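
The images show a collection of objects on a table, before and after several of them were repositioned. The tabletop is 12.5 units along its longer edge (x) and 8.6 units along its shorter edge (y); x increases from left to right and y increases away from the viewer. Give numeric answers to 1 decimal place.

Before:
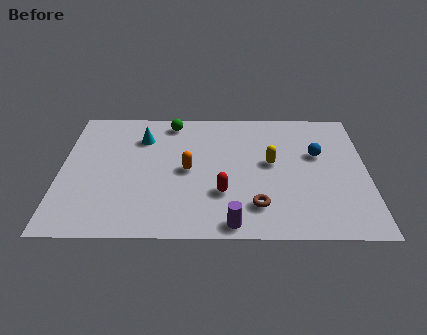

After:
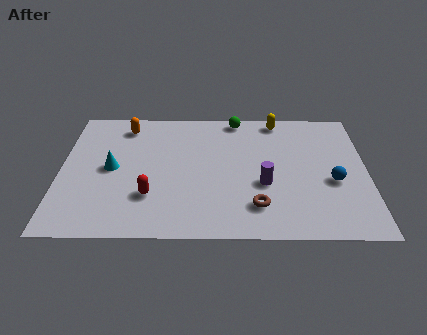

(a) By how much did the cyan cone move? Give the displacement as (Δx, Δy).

(-1.2, -2.1)

The cyan cone started near (3.3, 6.4) and ended near (2.1, 4.3).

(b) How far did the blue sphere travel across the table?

1.9

The blue sphere was near (10.5, 5.3) before and (11.1, 3.5) after, so it travelled √(0.6² + 1.8²) ≈ 1.9 units.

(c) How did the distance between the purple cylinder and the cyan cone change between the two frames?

-0.4

They were about 6.7 units apart before and 6.3 after — 0.4 units closer together.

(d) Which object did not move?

the brown torus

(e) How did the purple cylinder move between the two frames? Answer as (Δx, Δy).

(1.3, 2.5)

The purple cylinder was at about (7.0, 0.8) and moved to about (8.3, 3.3).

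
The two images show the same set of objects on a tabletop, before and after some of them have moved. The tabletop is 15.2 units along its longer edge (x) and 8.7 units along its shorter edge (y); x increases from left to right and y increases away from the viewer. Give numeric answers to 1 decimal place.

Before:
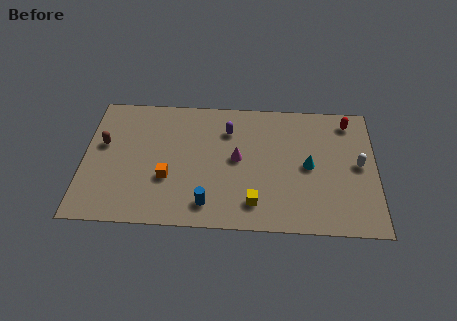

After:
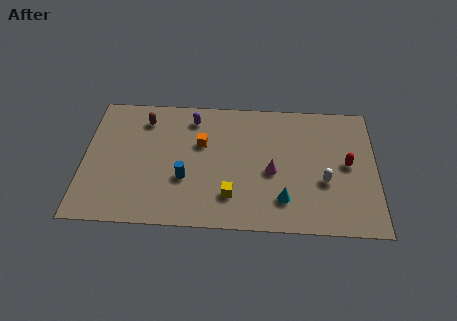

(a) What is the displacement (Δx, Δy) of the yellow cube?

(-1.2, 0.4)

The yellow cube started near (8.9, 1.7) and ended near (7.7, 2.1).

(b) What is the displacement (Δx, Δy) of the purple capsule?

(-1.9, 0.7)

The purple capsule started near (7.5, 6.5) and ended near (5.6, 7.2).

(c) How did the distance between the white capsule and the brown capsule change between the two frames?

-3.2

They were about 13.3 units apart before and 10.1 after — 3.2 units closer together.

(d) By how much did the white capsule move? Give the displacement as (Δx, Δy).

(-1.8, -1.2)

The white capsule was at about (14.3, 4.5) and moved to about (12.5, 3.3).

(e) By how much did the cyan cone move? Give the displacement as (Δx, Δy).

(-1.3, -2.3)

The cyan cone was at about (11.7, 4.3) and moved to about (10.4, 2.0).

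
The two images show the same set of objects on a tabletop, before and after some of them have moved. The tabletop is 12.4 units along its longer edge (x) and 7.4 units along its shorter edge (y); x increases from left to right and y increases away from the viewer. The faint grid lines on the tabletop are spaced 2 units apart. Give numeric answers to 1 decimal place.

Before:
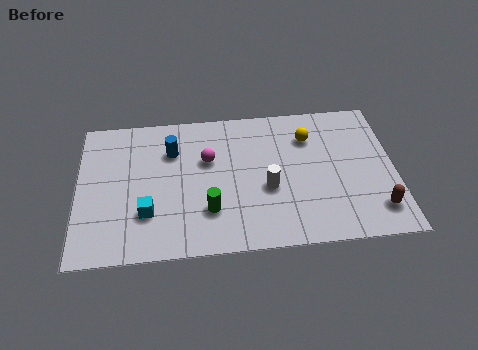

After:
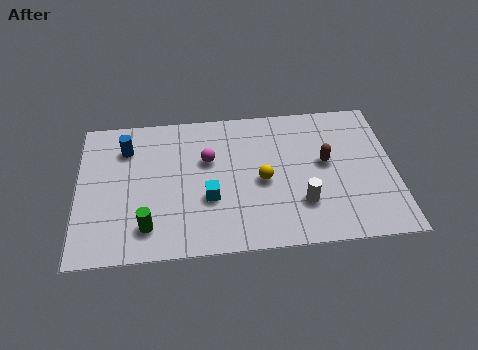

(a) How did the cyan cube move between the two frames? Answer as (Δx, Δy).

(2.4, 0.5)

From the two frames, the cyan cube sits at roughly (2.7, 2.2) before and (5.1, 2.7) after.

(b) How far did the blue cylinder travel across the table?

1.8

The blue cylinder moved from about (3.7, 5.3) to (1.9, 5.6), a distance of √(1.8² + 0.3²) ≈ 1.8.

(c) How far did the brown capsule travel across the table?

3.2

The brown capsule was near (11.6, 1.5) before and (9.7, 4.1) after, so it travelled √(1.9² + 2.6²) ≈ 3.2 units.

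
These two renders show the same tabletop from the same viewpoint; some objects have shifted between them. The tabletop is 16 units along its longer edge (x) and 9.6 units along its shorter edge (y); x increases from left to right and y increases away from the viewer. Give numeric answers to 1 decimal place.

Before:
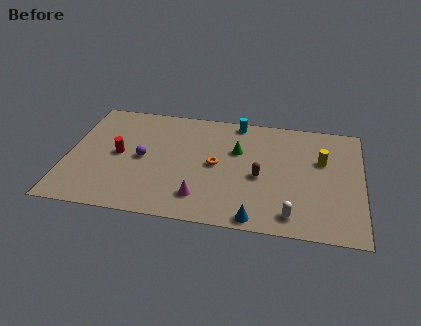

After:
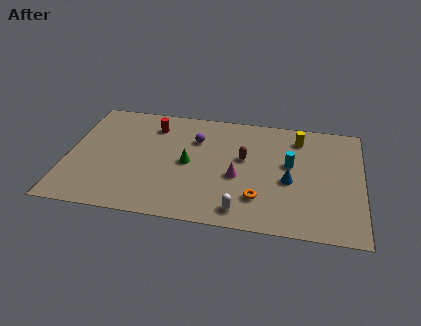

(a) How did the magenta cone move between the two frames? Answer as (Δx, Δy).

(1.9, 2.0)

From the two frames, the magenta cone sits at roughly (7.4, 2.0) before and (9.3, 4.0) after.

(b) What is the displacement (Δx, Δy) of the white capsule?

(-2.7, -0.1)

From the two frames, the white capsule sits at roughly (12.3, 1.4) before and (9.6, 1.3) after.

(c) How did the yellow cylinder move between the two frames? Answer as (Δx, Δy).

(-1.3, 1.7)

From the two frames, the yellow cylinder sits at roughly (13.8, 6.1) before and (12.5, 7.8) after.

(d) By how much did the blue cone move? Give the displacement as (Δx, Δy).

(1.7, 3.3)

The blue cone was at about (10.4, 0.8) and moved to about (12.1, 4.1).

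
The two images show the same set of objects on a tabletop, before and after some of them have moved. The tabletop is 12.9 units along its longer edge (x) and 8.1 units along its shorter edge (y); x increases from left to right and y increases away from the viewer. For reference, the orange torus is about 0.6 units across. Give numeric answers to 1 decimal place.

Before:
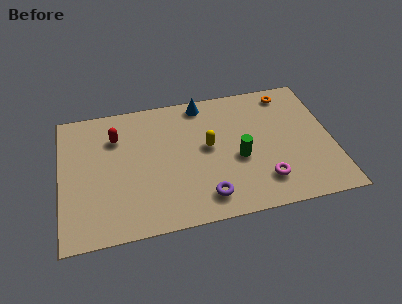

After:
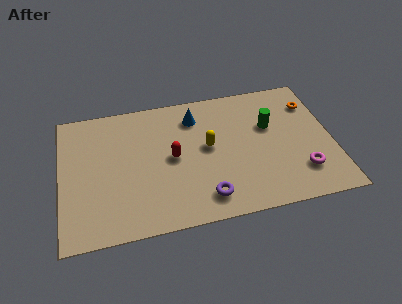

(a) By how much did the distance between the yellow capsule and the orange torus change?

+0.6

Before: roughly 4.8 units apart; after: 5.4. That's 0.6 units further apart.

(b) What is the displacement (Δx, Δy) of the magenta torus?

(1.8, 0.2)

The magenta torus was at about (9.5, 1.8) and moved to about (11.3, 2.0).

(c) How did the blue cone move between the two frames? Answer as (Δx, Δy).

(-0.4, -0.8)

The blue cone started near (6.9, 7.2) and ended near (6.5, 6.4).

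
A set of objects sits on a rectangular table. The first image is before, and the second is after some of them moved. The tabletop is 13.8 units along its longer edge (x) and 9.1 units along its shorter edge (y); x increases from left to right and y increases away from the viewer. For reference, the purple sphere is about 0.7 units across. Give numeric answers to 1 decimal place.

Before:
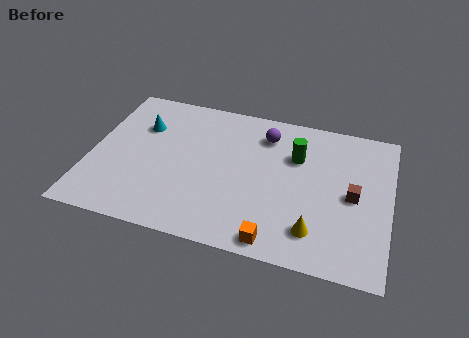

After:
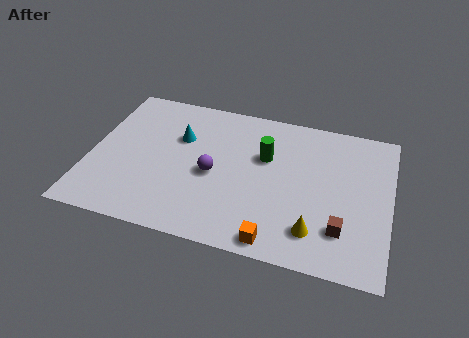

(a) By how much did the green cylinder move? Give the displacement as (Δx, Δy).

(-1.4, -0.4)

The green cylinder was at about (9.4, 6.2) and moved to about (8.0, 5.8).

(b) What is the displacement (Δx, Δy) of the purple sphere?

(-2.2, -3.1)

The purple sphere started near (7.9, 7.2) and ended near (5.7, 4.1).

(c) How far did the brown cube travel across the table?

2.1

The brown cube moved from about (12.1, 4.4) to (11.7, 2.3), a distance of √(0.4² + 2.1²) ≈ 2.1.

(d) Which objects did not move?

the orange cube and the yellow cone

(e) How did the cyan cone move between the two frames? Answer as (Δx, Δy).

(1.8, -0.3)

From the two frames, the cyan cone sits at roughly (2.2, 6.3) before and (4.0, 6.0) after.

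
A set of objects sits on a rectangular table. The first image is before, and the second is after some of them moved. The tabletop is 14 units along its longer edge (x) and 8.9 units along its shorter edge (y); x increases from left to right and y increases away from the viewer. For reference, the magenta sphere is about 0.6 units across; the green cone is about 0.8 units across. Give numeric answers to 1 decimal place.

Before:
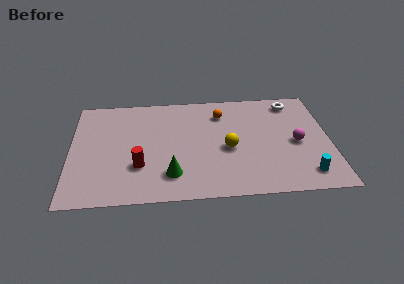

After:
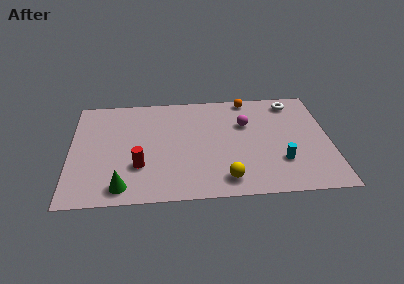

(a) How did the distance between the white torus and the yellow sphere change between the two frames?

+2.1

The distance was about 5.2 in the first image and 7.3 in the second, so they moved 2.1 units further apart.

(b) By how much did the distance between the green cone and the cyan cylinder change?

+1.4

Before: roughly 7.2 units apart; after: 8.6. That's 1.4 units further apart.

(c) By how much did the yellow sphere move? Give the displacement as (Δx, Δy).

(-0.2, -2.5)

The yellow sphere was at about (8.5, 3.9) and moved to about (8.3, 1.4).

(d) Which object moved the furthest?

the magenta sphere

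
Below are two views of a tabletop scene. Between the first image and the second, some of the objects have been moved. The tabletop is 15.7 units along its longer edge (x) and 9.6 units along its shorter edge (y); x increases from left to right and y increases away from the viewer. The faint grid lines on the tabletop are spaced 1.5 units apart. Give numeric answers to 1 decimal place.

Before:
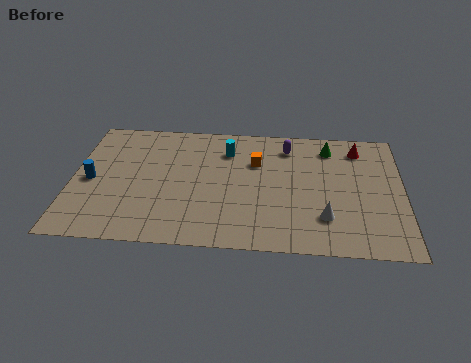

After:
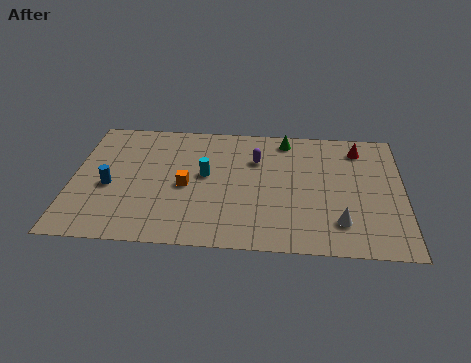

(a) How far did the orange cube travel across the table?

3.9

The orange cube moved from about (8.7, 6.5) to (5.4, 4.4), a distance of √(3.3² + 2.1²) ≈ 3.9.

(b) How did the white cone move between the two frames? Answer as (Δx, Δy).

(0.7, -0.3)

The white cone started near (12.0, 2.5) and ended near (12.7, 2.2).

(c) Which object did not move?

the red cone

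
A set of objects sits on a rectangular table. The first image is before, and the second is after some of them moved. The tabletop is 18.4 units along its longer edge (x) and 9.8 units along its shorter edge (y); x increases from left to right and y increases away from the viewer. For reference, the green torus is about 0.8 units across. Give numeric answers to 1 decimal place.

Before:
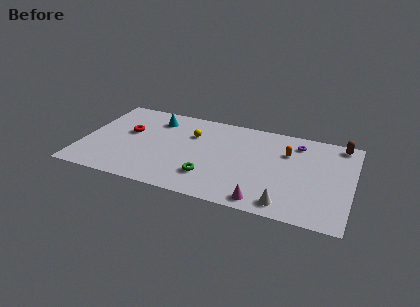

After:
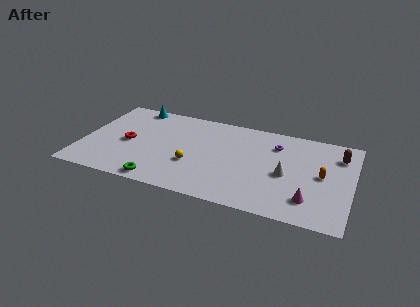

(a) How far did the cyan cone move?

1.9

The cyan cone was near (4.7, 7.8) before and (3.1, 8.9) after, so it travelled √(1.6² + 1.1²) ≈ 1.9 units.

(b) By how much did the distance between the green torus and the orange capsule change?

+4.8

The distance was about 6.6 in the first image and 11.4 in the second, so they moved 4.8 units further apart.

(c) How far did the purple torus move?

1.5

The purple torus moved from about (14.5, 8.0) to (13.1, 7.4), a distance of √(1.4² + 0.6²) ≈ 1.5.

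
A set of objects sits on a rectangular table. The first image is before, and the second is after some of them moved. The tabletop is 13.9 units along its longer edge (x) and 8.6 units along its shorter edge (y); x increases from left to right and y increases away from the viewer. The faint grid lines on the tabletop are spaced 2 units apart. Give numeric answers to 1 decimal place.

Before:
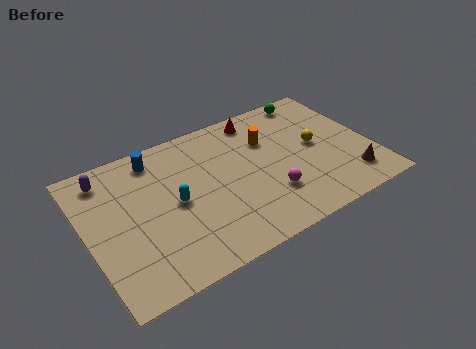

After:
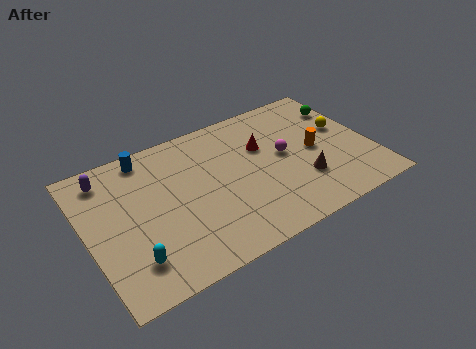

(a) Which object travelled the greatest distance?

the cyan capsule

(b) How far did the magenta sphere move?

2.4

From (8.6, 2.5) to (9.7, 4.6), the magenta sphere covered √(1.1² + 2.1²) ≈ 2.4 units.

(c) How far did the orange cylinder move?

2.7

The orange cylinder moved from about (9.1, 5.9) to (11.2, 4.2), a distance of √(2.1² + 1.7²) ≈ 2.7.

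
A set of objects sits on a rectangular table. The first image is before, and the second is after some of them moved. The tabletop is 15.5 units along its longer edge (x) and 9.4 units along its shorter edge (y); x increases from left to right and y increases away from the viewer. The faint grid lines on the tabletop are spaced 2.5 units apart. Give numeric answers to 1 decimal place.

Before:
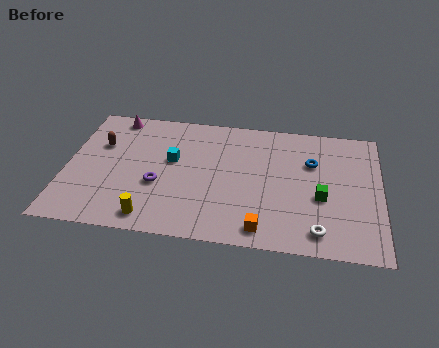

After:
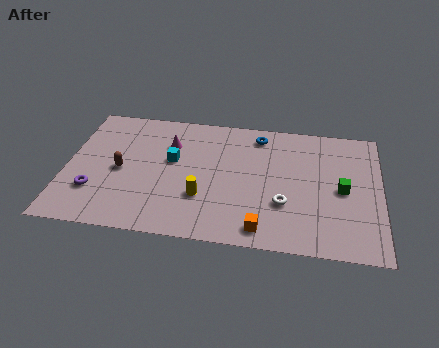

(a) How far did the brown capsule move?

2.1

From (1.6, 6.2) to (2.7, 4.4), the brown capsule covered √(1.1² + 1.8²) ≈ 2.1 units.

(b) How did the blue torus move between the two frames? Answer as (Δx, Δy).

(-2.7, 1.7)

The blue torus started near (12.1, 6.3) and ended near (9.4, 8.0).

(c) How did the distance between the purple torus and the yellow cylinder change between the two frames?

+2.9

Before: roughly 2.4 units apart; after: 5.3. That's 2.9 units further apart.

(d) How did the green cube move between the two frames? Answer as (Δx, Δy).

(1.0, 0.7)

From the two frames, the green cube sits at roughly (12.6, 3.8) before and (13.6, 4.5) after.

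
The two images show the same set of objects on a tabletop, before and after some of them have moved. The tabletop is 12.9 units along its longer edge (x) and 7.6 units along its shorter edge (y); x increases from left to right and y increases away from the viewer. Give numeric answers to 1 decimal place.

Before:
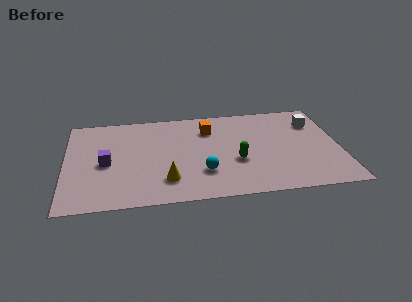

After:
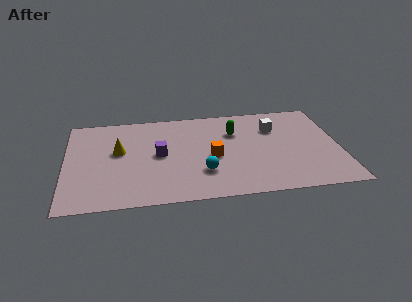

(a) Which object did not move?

the cyan sphere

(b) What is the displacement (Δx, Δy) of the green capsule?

(0.0, 2.4)

From the two frames, the green capsule sits at roughly (8.0, 2.9) before and (8.0, 5.3) after.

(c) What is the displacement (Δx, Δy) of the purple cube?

(2.5, 0.4)

The purple cube started near (1.9, 3.5) and ended near (4.4, 3.9).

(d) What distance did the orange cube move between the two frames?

2.3

The orange cube was near (6.8, 5.7) before and (6.9, 3.4) after, so it travelled √(0.1² + 2.3²) ≈ 2.3 units.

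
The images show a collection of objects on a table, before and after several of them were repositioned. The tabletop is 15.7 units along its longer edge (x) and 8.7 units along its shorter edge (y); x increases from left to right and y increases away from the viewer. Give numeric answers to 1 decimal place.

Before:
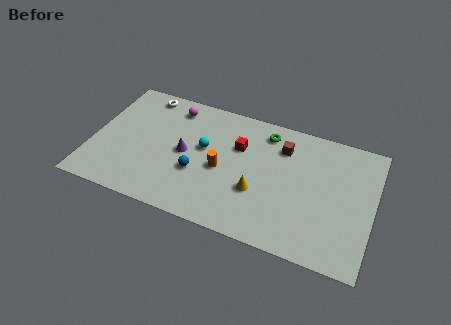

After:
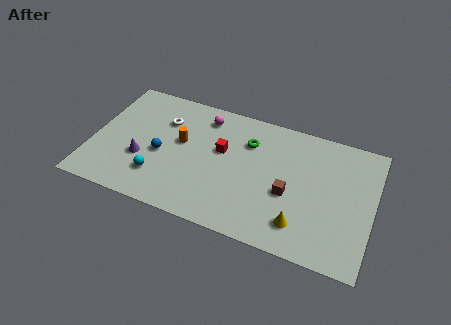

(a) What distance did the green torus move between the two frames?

1.3

The green torus moved from about (9.5, 7.3) to (8.6, 6.3), a distance of √(0.9² + 1.0²) ≈ 1.3.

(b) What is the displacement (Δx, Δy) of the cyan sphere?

(-2.3, -2.8)

From the two frames, the cyan sphere sits at roughly (6.2, 5.0) before and (3.9, 2.2) after.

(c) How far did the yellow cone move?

2.8

The yellow cone moved from about (9.4, 3.1) to (11.9, 1.8), a distance of √(2.5² + 1.3²) ≈ 2.8.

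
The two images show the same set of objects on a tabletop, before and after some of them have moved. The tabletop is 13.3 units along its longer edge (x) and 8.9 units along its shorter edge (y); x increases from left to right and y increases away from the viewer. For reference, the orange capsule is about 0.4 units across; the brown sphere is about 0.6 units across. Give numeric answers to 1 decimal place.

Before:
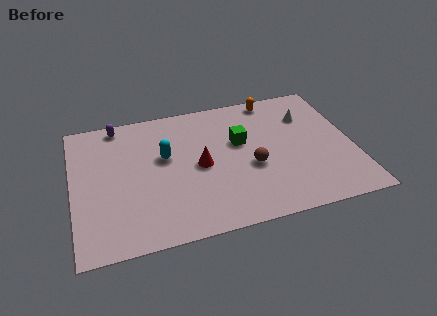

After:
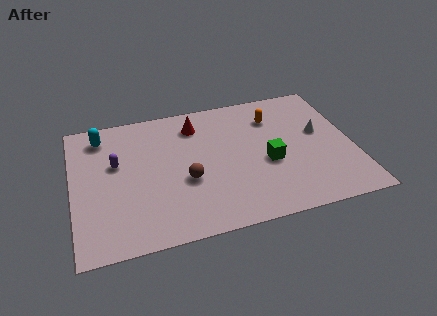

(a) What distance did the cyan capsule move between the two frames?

3.6

From (4.4, 5.3) to (1.5, 7.4), the cyan capsule covered √(2.9² + 2.1²) ≈ 3.6 units.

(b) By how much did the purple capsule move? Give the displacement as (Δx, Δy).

(-0.2, -2.6)

The purple capsule was at about (2.3, 8.0) and moved to about (2.1, 5.4).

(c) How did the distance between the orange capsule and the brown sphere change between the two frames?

+0.8

They were about 4.6 units apart before and 5.4 after — 0.8 units further apart.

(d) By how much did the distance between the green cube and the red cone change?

+2.4

They were about 2.3 units apart before and 4.7 after — 2.4 units further apart.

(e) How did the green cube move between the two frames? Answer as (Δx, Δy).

(1.2, -1.7)

From the two frames, the green cube sits at roughly (8.0, 5.4) before and (9.2, 3.7) after.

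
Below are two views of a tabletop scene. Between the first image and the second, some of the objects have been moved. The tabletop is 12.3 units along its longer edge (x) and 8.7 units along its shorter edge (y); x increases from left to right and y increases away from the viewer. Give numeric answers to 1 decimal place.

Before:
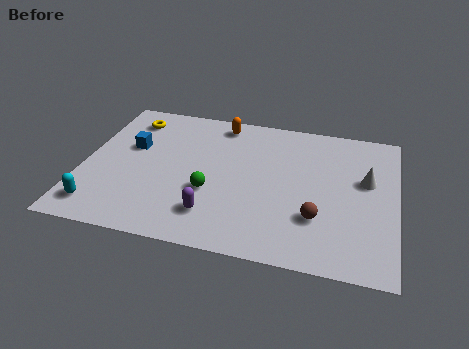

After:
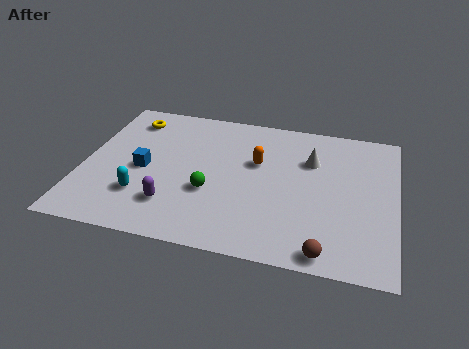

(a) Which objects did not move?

the green sphere and the yellow torus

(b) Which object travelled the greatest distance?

the orange capsule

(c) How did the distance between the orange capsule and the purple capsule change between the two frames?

-1.2

Before: roughly 5.7 units apart; after: 4.5. That's 1.2 units closer together.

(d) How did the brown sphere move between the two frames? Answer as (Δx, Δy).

(0.4, -1.8)

The brown sphere started near (9.3, 2.6) and ended near (9.7, 0.8).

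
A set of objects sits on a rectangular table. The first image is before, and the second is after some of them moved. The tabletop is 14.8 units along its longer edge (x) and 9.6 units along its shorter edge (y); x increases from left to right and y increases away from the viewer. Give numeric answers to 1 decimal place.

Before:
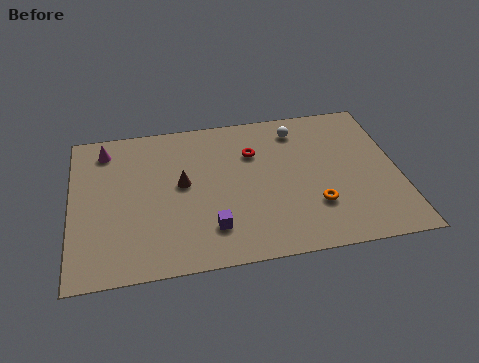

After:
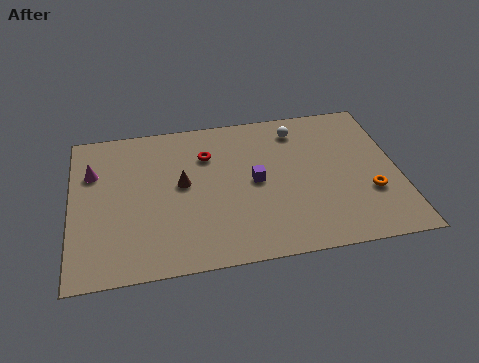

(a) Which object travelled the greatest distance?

the purple cube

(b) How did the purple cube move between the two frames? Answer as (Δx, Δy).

(2.1, 2.6)

From the two frames, the purple cube sits at roughly (6.2, 2.2) before and (8.3, 4.8) after.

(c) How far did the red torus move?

2.1

The red torus moved from about (8.3, 6.7) to (6.2, 6.9), a distance of √(2.1² + 0.2²) ≈ 2.1.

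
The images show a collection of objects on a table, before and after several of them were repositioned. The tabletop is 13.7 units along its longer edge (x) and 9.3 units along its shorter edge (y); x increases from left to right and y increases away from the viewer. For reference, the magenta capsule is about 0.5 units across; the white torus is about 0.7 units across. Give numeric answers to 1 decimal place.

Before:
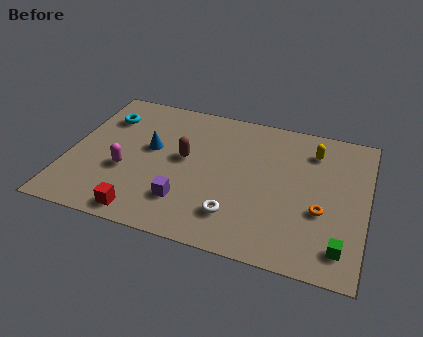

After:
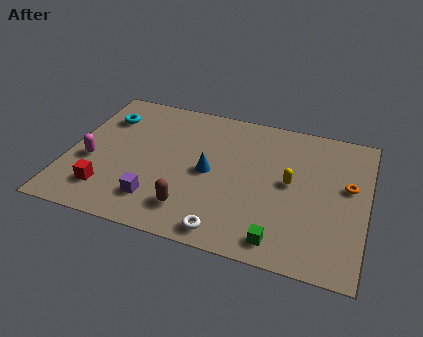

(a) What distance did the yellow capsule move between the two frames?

2.6

The yellow capsule moved from about (11.1, 7.3) to (10.2, 4.9), a distance of √(0.9² + 2.4²) ≈ 2.6.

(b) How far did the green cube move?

2.7

From (12.7, 1.6) to (10.0, 1.2), the green cube covered √(2.7² + 0.4²) ≈ 2.7 units.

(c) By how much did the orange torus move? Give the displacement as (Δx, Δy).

(1.1, 1.9)

The orange torus was at about (11.7, 3.5) and moved to about (12.8, 5.4).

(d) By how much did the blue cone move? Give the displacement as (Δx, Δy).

(2.8, -0.8)

The blue cone was at about (3.7, 5.3) and moved to about (6.5, 4.5).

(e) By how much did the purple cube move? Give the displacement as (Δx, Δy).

(-1.3, -0.3)

The purple cube started near (5.6, 2.3) and ended near (4.3, 2.0).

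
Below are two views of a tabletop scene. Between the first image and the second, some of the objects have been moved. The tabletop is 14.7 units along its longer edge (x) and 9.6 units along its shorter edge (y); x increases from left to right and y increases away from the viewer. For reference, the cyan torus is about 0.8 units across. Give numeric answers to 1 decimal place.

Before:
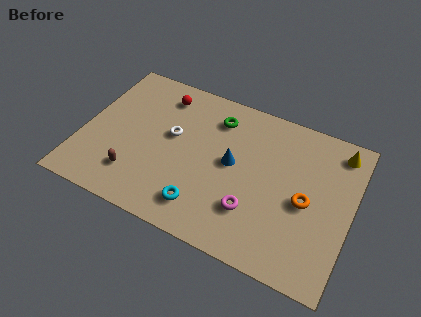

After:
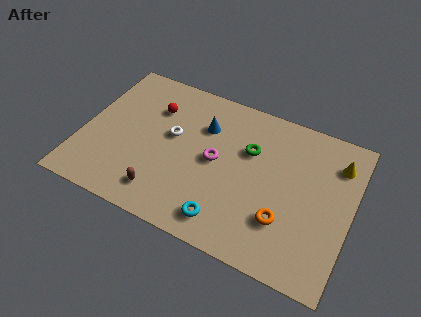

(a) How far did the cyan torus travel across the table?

1.3

The cyan torus was near (7.0, 1.8) before and (8.3, 1.5) after, so it travelled √(1.3² + 0.3²) ≈ 1.3 units.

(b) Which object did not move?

the white torus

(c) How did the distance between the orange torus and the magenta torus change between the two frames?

+1.3

The distance was about 3.2 in the first image and 4.5 in the second, so they moved 1.3 units further apart.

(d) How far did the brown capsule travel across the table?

1.7

From (3.2, 2.2) to (4.8, 1.7), the brown capsule covered √(1.6² + 0.5²) ≈ 1.7 units.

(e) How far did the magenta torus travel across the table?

3.2

The magenta torus was near (9.6, 2.7) before and (7.3, 4.9) after, so it travelled √(2.3² + 2.2²) ≈ 3.2 units.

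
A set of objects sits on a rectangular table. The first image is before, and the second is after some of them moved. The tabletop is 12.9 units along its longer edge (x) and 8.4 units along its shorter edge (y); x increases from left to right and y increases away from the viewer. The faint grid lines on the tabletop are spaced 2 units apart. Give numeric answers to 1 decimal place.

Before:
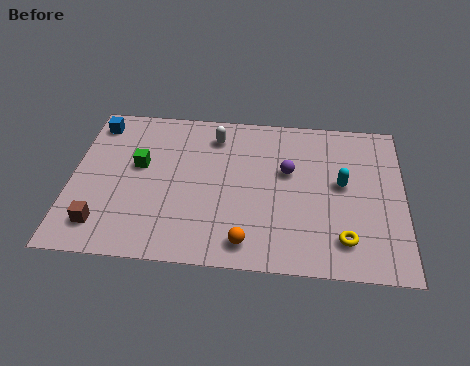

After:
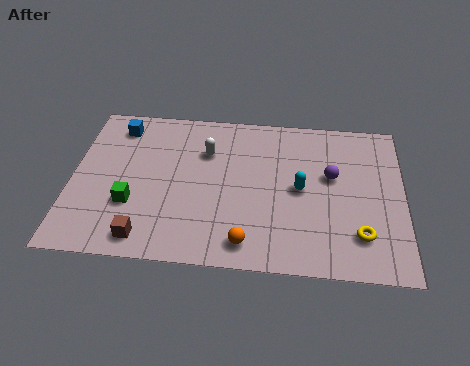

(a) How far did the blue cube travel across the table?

0.9

The blue cube moved from about (0.8, 7.1) to (1.7, 7.0), a distance of √(0.9² + 0.1²) ≈ 0.9.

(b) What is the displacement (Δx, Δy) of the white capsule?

(-0.3, -0.9)

The white capsule was at about (5.5, 6.8) and moved to about (5.2, 5.9).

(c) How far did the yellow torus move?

0.7

From (10.6, 1.7) to (11.2, 2.0), the yellow torus covered √(0.6² + 0.3²) ≈ 0.7 units.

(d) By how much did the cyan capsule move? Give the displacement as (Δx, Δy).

(-1.6, -0.4)

The cyan capsule started near (10.5, 4.6) and ended near (8.9, 4.2).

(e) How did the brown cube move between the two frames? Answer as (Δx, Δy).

(1.7, -0.5)

From the two frames, the brown cube sits at roughly (1.3, 1.6) before and (3.0, 1.1) after.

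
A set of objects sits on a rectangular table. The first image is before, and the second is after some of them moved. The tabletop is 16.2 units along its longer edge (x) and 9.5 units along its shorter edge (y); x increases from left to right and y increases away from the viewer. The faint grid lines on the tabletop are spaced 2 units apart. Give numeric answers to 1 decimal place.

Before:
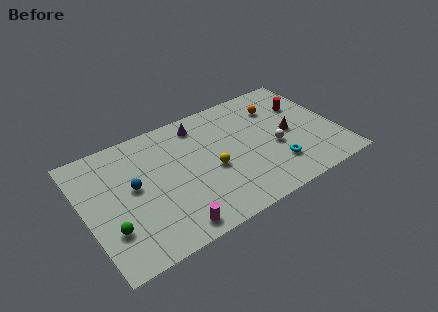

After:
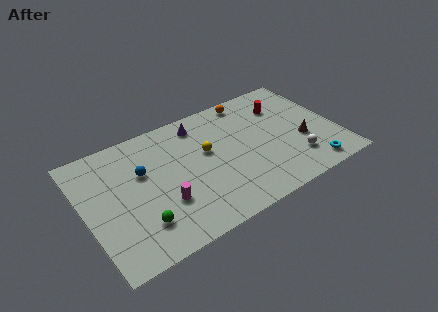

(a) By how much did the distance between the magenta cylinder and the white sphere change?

+0.8

The distance was about 7.7 in the first image and 8.5 in the second, so they moved 0.8 units further apart.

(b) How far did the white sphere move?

1.9

From (12.1, 3.9) to (13.2, 2.3), the white sphere covered √(1.1² + 1.6²) ≈ 1.9 units.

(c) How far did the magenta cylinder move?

2.0

The magenta cylinder moved from about (4.9, 1.1) to (4.7, 3.1), a distance of √(0.2² + 2.0²) ≈ 2.0.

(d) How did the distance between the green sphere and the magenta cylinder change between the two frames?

-2.2

The distance was about 4.0 in the first image and 1.8 in the second, so they moved 2.2 units closer together.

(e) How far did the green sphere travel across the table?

1.9

The green sphere was near (1.3, 2.8) before and (3.1, 2.3) after, so it travelled √(1.8² + 0.5²) ≈ 1.9 units.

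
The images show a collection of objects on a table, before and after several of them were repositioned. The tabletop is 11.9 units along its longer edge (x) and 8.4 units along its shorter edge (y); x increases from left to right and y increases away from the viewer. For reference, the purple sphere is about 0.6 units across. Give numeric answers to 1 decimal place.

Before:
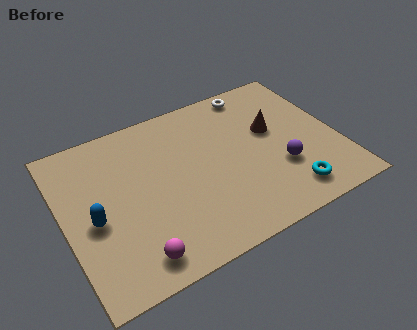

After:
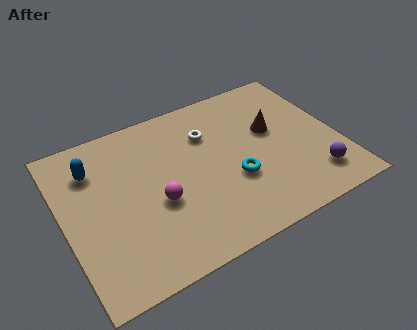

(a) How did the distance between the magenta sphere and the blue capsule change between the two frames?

+0.9

Before: roughly 2.9 units apart; after: 3.8. That's 0.9 units further apart.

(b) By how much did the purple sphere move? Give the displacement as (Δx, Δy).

(1.3, -1.1)

The purple sphere was at about (9.2, 2.8) and moved to about (10.5, 1.7).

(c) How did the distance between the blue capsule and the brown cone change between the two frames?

-0.3

Before: roughly 8.1 units apart; after: 7.8. That's 0.3 units closer together.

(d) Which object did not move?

the brown cone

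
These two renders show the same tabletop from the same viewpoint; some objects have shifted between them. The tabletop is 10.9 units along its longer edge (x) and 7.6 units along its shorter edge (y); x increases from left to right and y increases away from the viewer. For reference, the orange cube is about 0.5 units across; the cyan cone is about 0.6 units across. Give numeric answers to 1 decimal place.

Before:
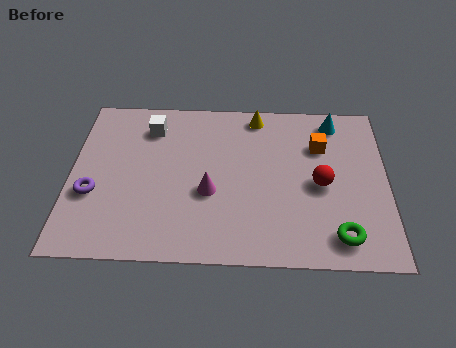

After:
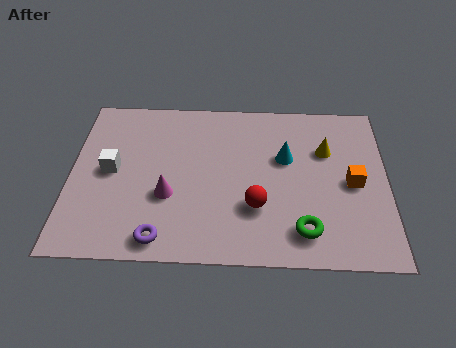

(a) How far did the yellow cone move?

2.9

The yellow cone moved from about (6.4, 6.7) to (8.8, 5.1), a distance of √(2.4² + 1.6²) ≈ 2.9.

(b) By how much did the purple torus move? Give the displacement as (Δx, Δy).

(2.4, -1.9)

The purple torus started near (0.8, 2.8) and ended near (3.2, 0.9).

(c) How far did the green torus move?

1.2

From (9.2, 1.2) to (8.0, 1.4), the green torus covered √(1.2² + 0.2²) ≈ 1.2 units.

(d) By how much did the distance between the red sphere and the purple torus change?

-4.3

They were about 7.8 units apart before and 3.5 after — 4.3 units closer together.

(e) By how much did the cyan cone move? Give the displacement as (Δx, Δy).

(-1.7, -1.8)

From the two frames, the cyan cone sits at roughly (9.1, 6.5) before and (7.4, 4.7) after.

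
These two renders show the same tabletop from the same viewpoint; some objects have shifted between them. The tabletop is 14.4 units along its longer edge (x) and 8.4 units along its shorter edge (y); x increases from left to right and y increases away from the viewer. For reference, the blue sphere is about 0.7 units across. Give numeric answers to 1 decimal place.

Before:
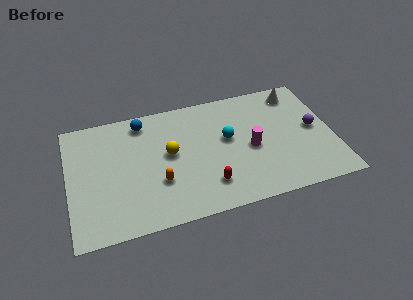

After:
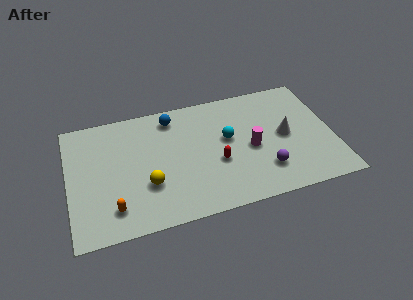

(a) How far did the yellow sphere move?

2.2

The yellow sphere was near (5.5, 4.6) before and (4.2, 2.8) after, so it travelled √(1.3² + 1.8²) ≈ 2.2 units.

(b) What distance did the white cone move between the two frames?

3.0

The white cone moved from about (12.7, 7.1) to (11.8, 4.2), a distance of √(0.9² + 2.9²) ≈ 3.0.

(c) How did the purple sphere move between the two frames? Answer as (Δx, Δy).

(-2.9, -2.2)

The purple sphere was at about (13.4, 4.3) and moved to about (10.5, 2.1).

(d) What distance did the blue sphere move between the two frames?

1.6

The blue sphere was near (4.2, 7.2) before and (5.8, 7.1) after, so it travelled √(1.6² + 0.1²) ≈ 1.6 units.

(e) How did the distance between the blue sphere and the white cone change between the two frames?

-1.8

They were about 8.5 units apart before and 6.7 after — 1.8 units closer together.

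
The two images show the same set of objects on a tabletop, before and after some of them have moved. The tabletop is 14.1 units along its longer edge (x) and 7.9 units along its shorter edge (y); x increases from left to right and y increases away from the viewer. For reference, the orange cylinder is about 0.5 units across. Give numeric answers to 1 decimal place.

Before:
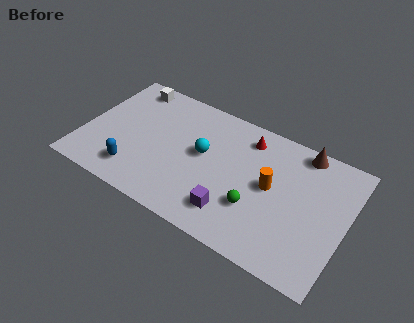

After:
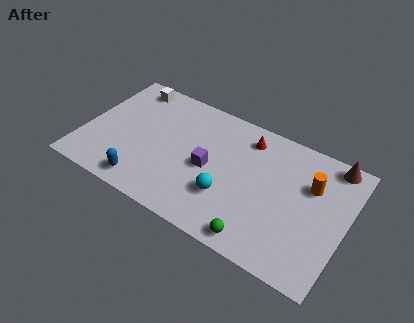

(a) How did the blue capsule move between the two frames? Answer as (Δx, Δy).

(0.6, -0.5)

The blue capsule was at about (3.1, 1.6) and moved to about (3.7, 1.1).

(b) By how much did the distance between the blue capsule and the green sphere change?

-0.3

The distance was about 6.5 in the first image and 6.2 in the second, so they moved 0.3 units closer together.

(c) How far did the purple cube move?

2.6

The purple cube moved from about (8.4, 1.7) to (6.8, 3.7), a distance of √(1.6² + 2.0²) ≈ 2.6.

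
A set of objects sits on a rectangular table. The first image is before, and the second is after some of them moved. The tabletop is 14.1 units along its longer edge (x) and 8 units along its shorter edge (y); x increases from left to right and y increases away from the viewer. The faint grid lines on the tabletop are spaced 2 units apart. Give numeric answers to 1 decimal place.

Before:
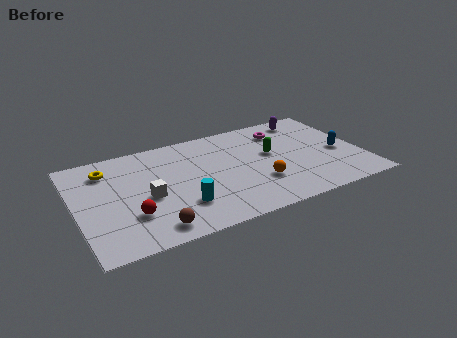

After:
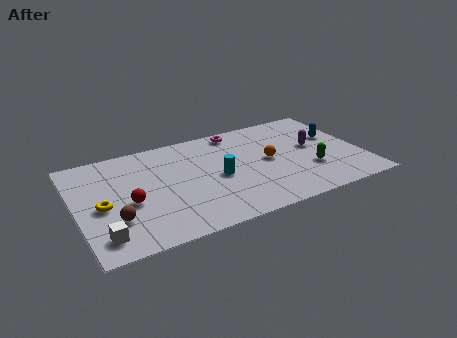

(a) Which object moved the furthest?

the white cube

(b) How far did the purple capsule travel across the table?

2.5

The purple capsule moved from about (11.9, 6.9) to (11.8, 4.4), a distance of √(0.1² + 2.5²) ≈ 2.5.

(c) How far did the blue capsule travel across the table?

1.4

The blue capsule was near (13.0, 3.5) before and (13.0, 4.9) after, so it travelled √(0.0² + 1.4²) ≈ 1.4 units.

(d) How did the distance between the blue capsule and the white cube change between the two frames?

+2.9

Before: roughly 9.6 units apart; after: 12.5. That's 2.9 units further apart.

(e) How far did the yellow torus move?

2.7

The yellow torus was near (1.7, 6.3) before and (1.2, 3.6) after, so it travelled √(0.5² + 2.7²) ≈ 2.7 units.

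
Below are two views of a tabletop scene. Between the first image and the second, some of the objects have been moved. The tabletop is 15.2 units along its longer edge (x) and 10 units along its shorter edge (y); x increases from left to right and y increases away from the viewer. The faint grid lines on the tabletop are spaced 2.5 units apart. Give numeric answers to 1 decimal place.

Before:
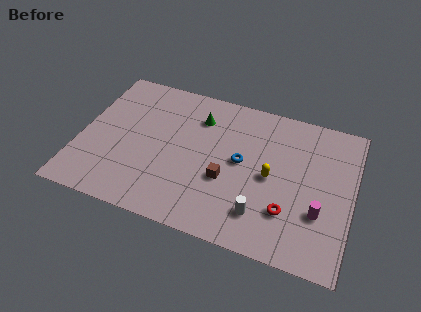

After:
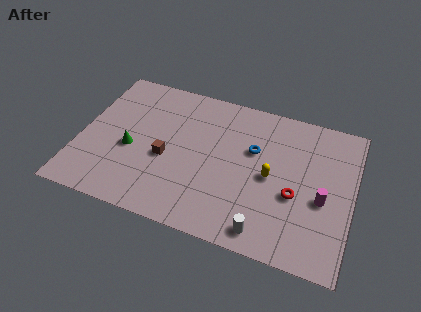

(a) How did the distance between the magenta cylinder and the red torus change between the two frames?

-0.3

Before: roughly 1.8 units apart; after: 1.5. That's 0.3 units closer together.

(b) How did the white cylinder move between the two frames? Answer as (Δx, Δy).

(0.3, -1.0)

The white cylinder was at about (10.4, 2.2) and moved to about (10.7, 1.2).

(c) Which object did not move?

the yellow capsule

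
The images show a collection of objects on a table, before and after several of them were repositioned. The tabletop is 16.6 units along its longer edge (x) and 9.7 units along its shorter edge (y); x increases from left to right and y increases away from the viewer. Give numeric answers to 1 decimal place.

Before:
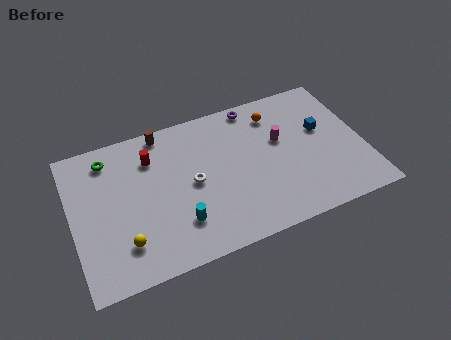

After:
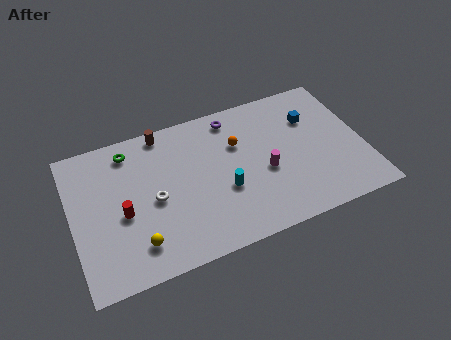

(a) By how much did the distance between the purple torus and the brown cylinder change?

-1.3

They were about 5.3 units apart before and 4.0 after — 1.3 units closer together.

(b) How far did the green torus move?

1.2

The green torus was near (2.3, 8.1) before and (3.5, 8.2) after, so it travelled √(1.2² + 0.1²) ≈ 1.2 units.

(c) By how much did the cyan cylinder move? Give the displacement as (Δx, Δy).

(2.7, 1.2)

The cyan cylinder started near (5.8, 2.5) and ended near (8.5, 3.7).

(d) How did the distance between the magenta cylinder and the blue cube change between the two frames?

+1.6

Before: roughly 2.4 units apart; after: 4.0. That's 1.6 units further apart.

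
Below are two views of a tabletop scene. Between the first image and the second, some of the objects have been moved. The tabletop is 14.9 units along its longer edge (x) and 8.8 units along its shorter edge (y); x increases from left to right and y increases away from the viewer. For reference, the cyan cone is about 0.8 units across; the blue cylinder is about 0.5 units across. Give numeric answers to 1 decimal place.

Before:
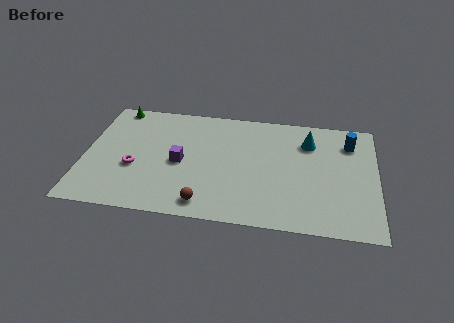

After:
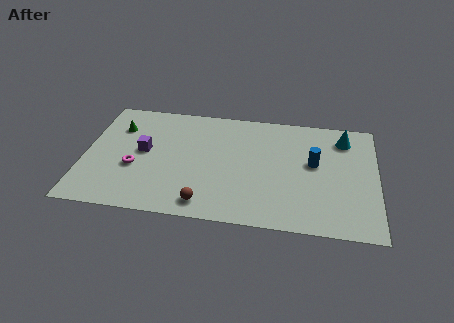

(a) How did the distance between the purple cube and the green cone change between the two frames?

-3.0

They were about 5.2 units apart before and 2.2 after — 3.0 units closer together.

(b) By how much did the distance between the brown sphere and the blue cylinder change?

-2.5

Before: roughly 9.1 units apart; after: 6.6. That's 2.5 units closer together.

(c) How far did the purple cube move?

2.0

The purple cube moved from about (4.9, 4.1) to (3.0, 4.7), a distance of √(1.9² + 0.6²) ≈ 2.0.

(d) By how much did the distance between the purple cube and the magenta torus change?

-1.0

The distance was about 2.4 in the first image and 1.4 in the second, so they moved 1.0 units closer together.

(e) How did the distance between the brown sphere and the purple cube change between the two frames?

+1.6

Before: roughly 3.2 units apart; after: 4.8. That's 1.6 units further apart.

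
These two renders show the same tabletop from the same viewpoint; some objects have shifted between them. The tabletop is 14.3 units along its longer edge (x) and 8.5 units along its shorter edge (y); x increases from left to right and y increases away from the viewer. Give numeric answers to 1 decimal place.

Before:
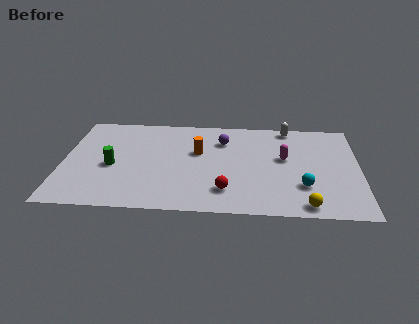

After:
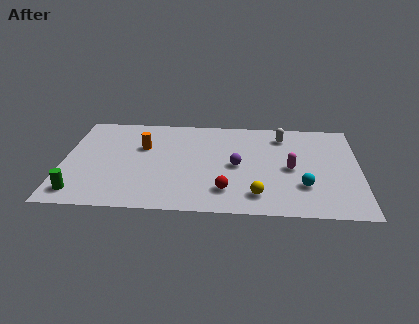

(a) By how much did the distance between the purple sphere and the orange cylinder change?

+3.2

The distance was about 1.6 in the first image and 4.8 in the second, so they moved 3.2 units further apart.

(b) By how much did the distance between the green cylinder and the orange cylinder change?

+0.7

The distance was about 4.4 in the first image and 5.1 in the second, so they moved 0.7 units further apart.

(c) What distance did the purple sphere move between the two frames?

2.3

The purple sphere moved from about (7.7, 6.3) to (8.4, 4.1), a distance of √(0.7² + 2.2²) ≈ 2.3.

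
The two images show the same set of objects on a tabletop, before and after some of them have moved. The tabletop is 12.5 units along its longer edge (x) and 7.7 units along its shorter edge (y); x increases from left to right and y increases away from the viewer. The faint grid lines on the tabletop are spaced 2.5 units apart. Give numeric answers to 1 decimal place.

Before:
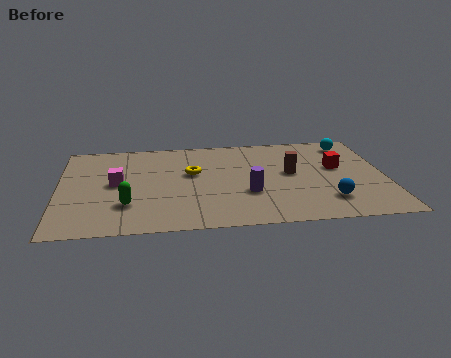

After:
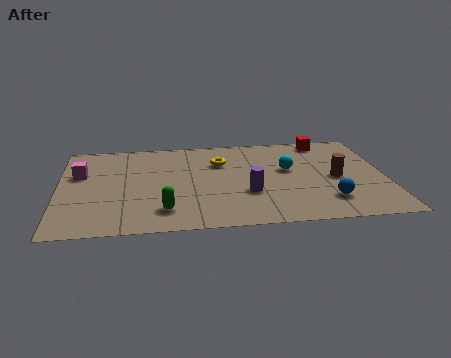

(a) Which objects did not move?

the blue sphere and the purple cylinder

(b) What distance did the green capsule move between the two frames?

1.5

The green capsule moved from about (2.6, 2.2) to (4.0, 1.6), a distance of √(1.4² + 0.6²) ≈ 1.5.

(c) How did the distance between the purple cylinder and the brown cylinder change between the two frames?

+1.2

The distance was about 2.3 in the first image and 3.5 in the second, so they moved 1.2 units further apart.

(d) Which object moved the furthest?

the cyan sphere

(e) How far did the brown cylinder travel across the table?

1.8

The brown cylinder was near (8.9, 4.2) before and (10.6, 3.6) after, so it travelled √(1.7² + 0.6²) ≈ 1.8 units.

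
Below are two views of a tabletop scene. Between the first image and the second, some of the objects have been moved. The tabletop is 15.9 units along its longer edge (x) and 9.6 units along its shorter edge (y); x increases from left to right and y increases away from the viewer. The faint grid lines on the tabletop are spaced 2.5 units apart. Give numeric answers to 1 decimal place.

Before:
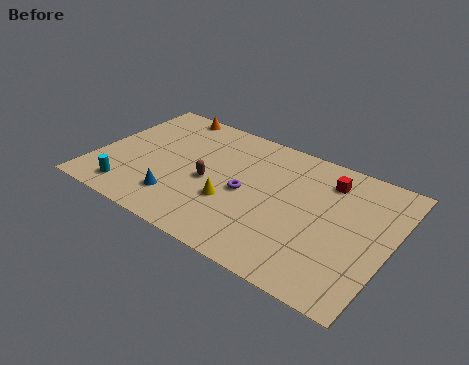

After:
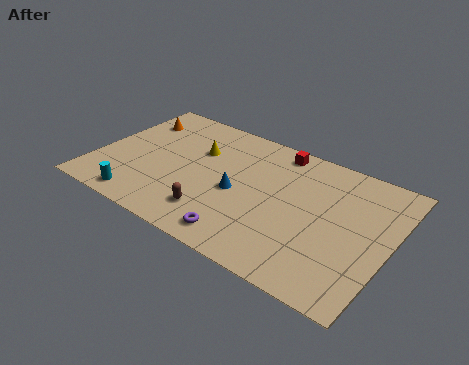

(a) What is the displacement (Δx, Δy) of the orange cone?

(-1.6, -1.5)

From the two frames, the orange cone sits at roughly (3.0, 8.8) before and (1.4, 7.3) after.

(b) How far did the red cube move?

3.0

The red cube was near (12.2, 7.6) before and (9.3, 8.5) after, so it travelled √(2.9² + 0.9²) ≈ 3.0 units.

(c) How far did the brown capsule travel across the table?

2.3

From (6.2, 4.3) to (6.9, 2.1), the brown capsule covered √(0.7² + 2.2²) ≈ 2.3 units.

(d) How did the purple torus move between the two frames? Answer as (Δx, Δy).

(0.4, -3.2)

From the two frames, the purple torus sits at roughly (8.2, 4.5) before and (8.6, 1.3) after.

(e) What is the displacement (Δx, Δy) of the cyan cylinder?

(0.7, -0.4)

The cyan cylinder started near (2.3, 1.5) and ended near (3.0, 1.1).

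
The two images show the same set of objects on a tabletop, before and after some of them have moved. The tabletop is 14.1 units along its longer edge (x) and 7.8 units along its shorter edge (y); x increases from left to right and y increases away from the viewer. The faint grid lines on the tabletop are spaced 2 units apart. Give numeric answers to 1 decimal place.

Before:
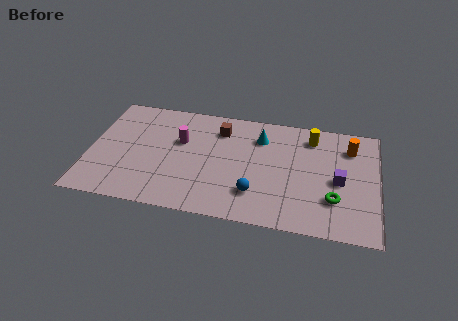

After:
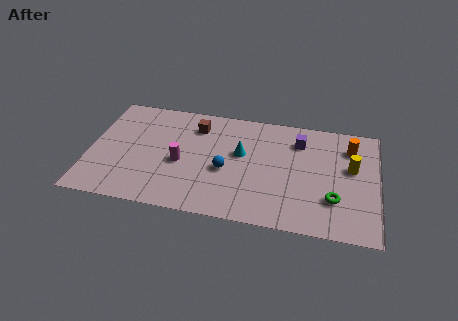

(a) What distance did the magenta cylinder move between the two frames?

1.5

The magenta cylinder was near (4.4, 4.9) before and (4.5, 3.4) after, so it travelled √(0.1² + 1.5²) ≈ 1.5 units.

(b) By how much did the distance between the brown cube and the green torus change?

+1.0

The distance was about 6.9 in the first image and 7.9 in the second, so they moved 1.0 units further apart.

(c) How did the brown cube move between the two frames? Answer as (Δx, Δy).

(-1.2, 0.0)

The brown cube started near (6.3, 6.1) and ended near (5.1, 6.1).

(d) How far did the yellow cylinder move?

2.7

From (10.8, 6.4) to (12.8, 4.6), the yellow cylinder covered √(2.0² + 1.8²) ≈ 2.7 units.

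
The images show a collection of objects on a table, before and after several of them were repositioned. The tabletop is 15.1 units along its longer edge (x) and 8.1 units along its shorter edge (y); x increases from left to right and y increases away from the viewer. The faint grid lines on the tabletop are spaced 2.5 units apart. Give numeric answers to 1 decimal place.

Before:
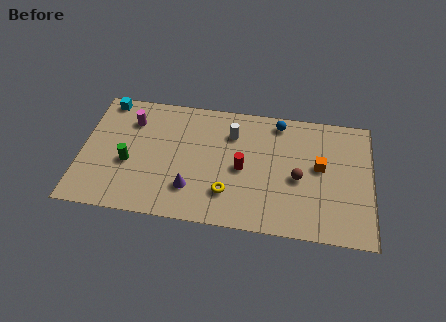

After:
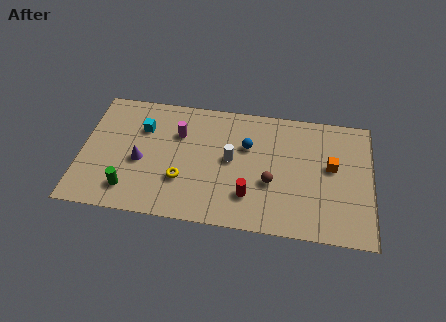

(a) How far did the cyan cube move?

2.6

From (1.1, 7.3) to (3.1, 5.7), the cyan cube covered √(2.0² + 1.6²) ≈ 2.6 units.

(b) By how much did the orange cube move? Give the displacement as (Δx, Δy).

(0.6, 0.1)

The orange cube started near (12.4, 4.5) and ended near (13.0, 4.6).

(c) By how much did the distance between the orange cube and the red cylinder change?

+0.8

They were about 4.1 units apart before and 4.9 after — 0.8 units further apart.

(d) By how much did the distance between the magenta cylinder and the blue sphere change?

-4.2

They were about 7.8 units apart before and 3.6 after — 4.2 units closer together.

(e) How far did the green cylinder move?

1.7

The green cylinder was near (2.5, 3.3) before and (2.6, 1.6) after, so it travelled √(0.1² + 1.7²) ≈ 1.7 units.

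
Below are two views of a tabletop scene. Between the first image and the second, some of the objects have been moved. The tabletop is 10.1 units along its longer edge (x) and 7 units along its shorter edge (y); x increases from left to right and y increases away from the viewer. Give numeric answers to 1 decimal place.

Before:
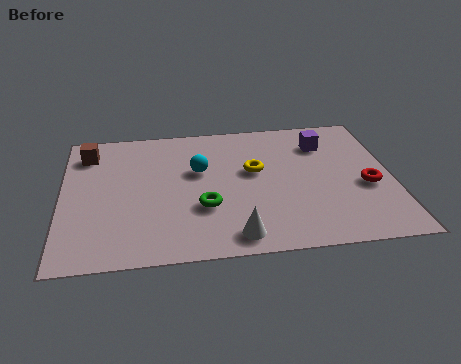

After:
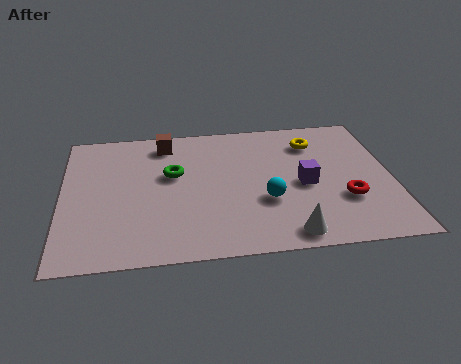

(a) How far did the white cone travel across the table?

1.6

The white cone moved from about (5.2, 0.9) to (6.8, 0.8), a distance of √(1.6² + 0.1²) ≈ 1.6.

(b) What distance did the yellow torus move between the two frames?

2.3

From (5.9, 4.1) to (7.8, 5.4), the yellow torus covered √(1.9² + 1.3²) ≈ 2.3 units.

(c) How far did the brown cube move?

2.4

The brown cube moved from about (0.8, 5.6) to (3.2, 5.9), a distance of √(2.4² + 0.3²) ≈ 2.4.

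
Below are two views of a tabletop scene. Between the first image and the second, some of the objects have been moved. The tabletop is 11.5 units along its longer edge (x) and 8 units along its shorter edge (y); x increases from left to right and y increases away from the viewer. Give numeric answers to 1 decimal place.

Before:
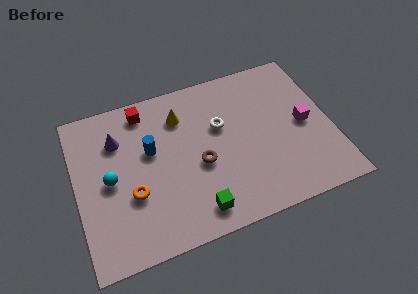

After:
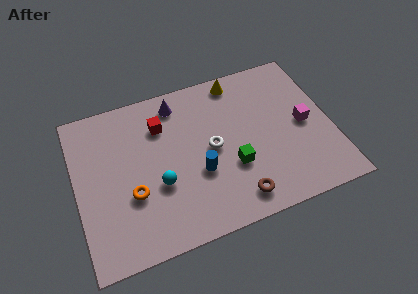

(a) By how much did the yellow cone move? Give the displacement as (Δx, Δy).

(2.7, 1.0)

The yellow cone was at about (4.9, 6.1) and moved to about (7.6, 7.1).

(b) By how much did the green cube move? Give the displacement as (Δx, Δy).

(1.8, 1.6)

The green cube was at about (5.1, 1.2) and moved to about (6.9, 2.8).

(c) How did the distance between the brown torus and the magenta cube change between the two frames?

-0.5

They were about 4.8 units apart before and 4.3 after — 0.5 units closer together.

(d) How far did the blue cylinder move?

2.7

The blue cylinder moved from about (3.4, 4.8) to (5.4, 3.0), a distance of √(2.0² + 1.8²) ≈ 2.7.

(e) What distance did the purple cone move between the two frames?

3.0

The purple cone moved from about (2.0, 5.8) to (4.8, 6.8), a distance of √(2.8² + 1.0²) ≈ 3.0.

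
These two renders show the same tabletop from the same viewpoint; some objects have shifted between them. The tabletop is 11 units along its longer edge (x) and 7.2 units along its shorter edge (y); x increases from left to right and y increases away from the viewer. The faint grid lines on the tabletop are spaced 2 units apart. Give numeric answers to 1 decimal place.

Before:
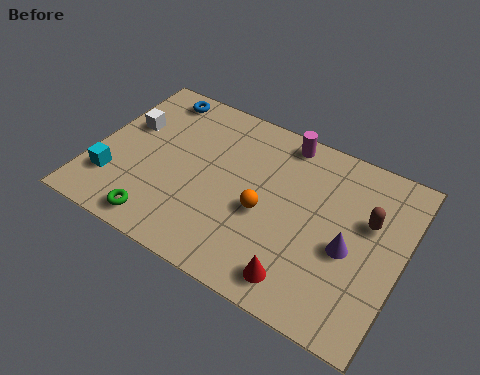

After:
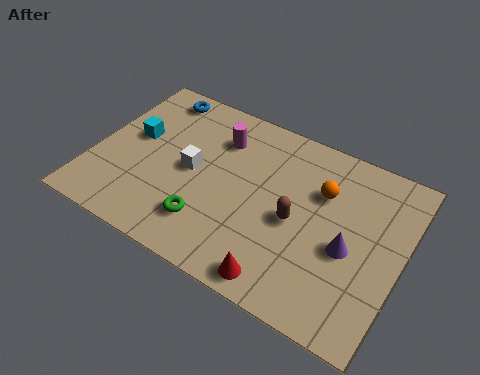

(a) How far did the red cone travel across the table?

0.7

From (7.8, 1.1) to (7.2, 0.8), the red cone covered √(0.6² + 0.3²) ≈ 0.7 units.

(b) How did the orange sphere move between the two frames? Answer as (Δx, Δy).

(1.8, 1.8)

The orange sphere started near (6.2, 3.1) and ended near (8.0, 4.9).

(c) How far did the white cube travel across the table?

2.7

The white cube moved from about (1.0, 4.5) to (3.5, 3.6), a distance of √(2.5² + 0.9²) ≈ 2.7.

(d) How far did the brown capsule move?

2.7

The brown capsule was near (9.7, 4.5) before and (7.3, 3.3) after, so it travelled √(2.4² + 1.2²) ≈ 2.7 units.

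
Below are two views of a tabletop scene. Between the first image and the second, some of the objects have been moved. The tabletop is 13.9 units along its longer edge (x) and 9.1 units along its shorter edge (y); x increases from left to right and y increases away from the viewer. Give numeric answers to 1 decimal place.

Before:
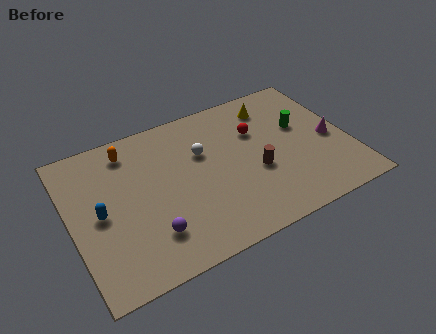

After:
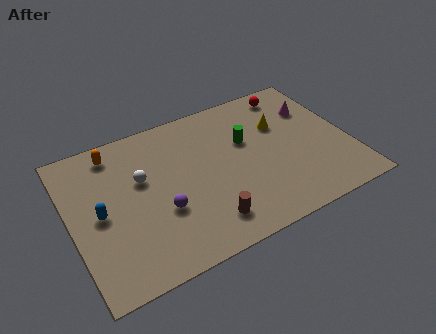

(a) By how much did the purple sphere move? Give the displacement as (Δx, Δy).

(0.7, 1.1)

The purple sphere started near (3.6, 2.2) and ended near (4.3, 3.3).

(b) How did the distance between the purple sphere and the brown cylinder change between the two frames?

-3.1

Before: roughly 5.7 units apart; after: 2.6. That's 3.1 units closer together.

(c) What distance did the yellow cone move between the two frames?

1.4

The yellow cone was near (10.5, 7.4) before and (10.7, 6.0) after, so it travelled √(0.2² + 1.4²) ≈ 1.4 units.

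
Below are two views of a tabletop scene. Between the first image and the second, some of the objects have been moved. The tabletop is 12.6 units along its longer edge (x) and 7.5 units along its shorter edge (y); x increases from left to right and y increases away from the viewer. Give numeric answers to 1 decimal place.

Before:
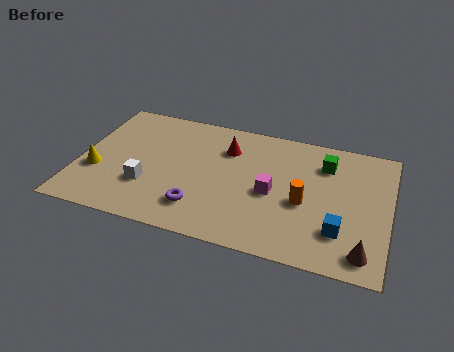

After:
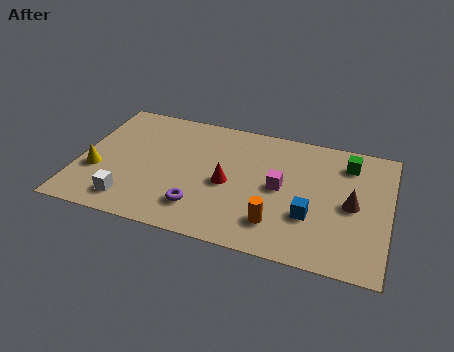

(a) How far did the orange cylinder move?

1.8

From (9.2, 3.2) to (8.2, 1.7), the orange cylinder covered √(1.0² + 1.5²) ≈ 1.8 units.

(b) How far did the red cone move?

2.1

From (5.9, 5.5) to (6.1, 3.4), the red cone covered √(0.2² + 2.1²) ≈ 2.1 units.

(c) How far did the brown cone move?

2.6

The brown cone moved from about (11.7, 1.1) to (11.1, 3.6), a distance of √(0.6² + 2.5²) ≈ 2.6.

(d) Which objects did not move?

the purple torus and the yellow cone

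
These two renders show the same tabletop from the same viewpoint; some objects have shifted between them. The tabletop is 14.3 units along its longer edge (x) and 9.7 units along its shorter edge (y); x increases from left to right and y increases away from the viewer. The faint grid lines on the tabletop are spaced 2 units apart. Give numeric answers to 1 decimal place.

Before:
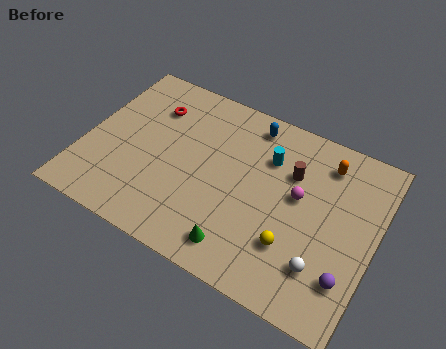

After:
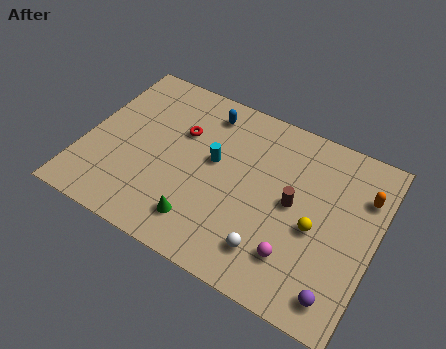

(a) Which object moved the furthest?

the magenta sphere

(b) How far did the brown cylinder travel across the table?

1.6

The brown cylinder was near (10.0, 6.6) before and (10.3, 5.0) after, so it travelled √(0.3² + 1.6²) ≈ 1.6 units.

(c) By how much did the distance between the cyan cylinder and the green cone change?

-1.8

The distance was about 5.4 in the first image and 3.6 in the second, so they moved 1.8 units closer together.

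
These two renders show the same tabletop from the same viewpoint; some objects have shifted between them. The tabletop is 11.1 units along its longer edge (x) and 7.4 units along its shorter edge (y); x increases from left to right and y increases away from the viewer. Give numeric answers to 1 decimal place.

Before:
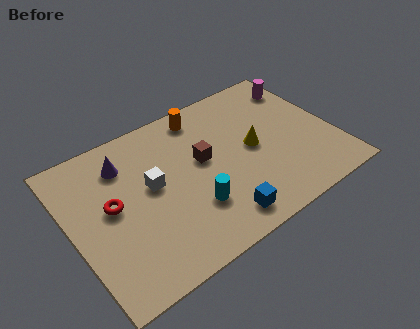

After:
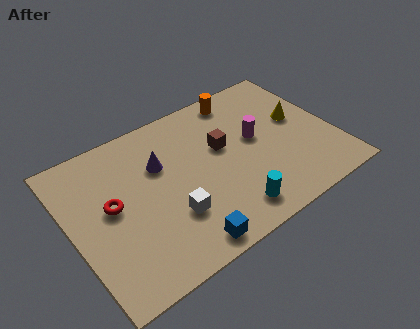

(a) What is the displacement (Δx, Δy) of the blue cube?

(-1.6, -0.3)

The blue cube started near (5.7, 1.1) and ended near (4.1, 0.8).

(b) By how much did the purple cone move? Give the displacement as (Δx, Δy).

(1.4, -0.8)

The purple cone was at about (2.5, 5.7) and moved to about (3.9, 4.9).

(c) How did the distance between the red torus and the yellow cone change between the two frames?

+2.1

They were about 6.0 units apart before and 8.1 after — 2.1 units further apart.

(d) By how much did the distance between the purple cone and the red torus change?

+0.5

They were about 1.9 units apart before and 2.4 after — 0.5 units further apart.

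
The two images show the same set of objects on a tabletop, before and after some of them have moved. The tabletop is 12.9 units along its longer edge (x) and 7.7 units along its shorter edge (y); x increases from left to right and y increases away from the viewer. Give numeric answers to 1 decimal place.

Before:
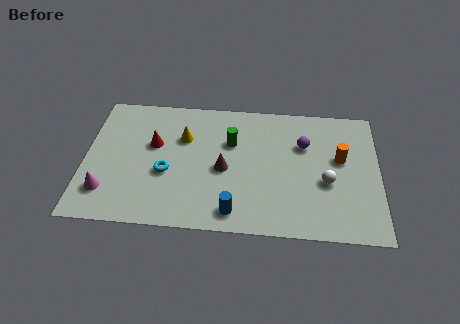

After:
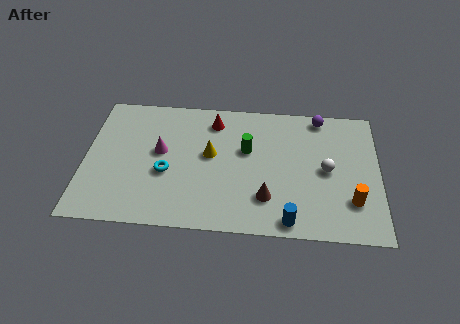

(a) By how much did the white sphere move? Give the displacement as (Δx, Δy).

(0.0, 0.7)

The white sphere was at about (10.6, 3.1) and moved to about (10.6, 3.8).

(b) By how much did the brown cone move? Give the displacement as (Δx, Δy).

(1.9, -1.5)

The brown cone was at about (6.1, 3.5) and moved to about (8.0, 2.0).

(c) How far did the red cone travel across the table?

3.1

The red cone was near (3.0, 4.7) before and (5.6, 6.3) after, so it travelled √(2.6² + 1.6²) ≈ 3.1 units.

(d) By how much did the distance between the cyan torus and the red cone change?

+2.1

Before: roughly 1.7 units apart; after: 3.8. That's 2.1 units further apart.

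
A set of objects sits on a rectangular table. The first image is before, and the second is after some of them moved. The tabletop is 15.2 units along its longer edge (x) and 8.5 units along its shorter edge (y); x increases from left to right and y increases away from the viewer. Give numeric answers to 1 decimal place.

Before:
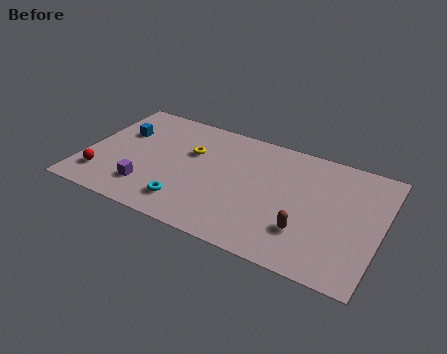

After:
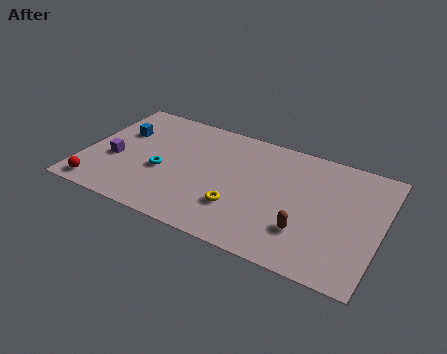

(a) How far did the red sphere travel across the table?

0.9

The red sphere was near (1.1, 1.9) before and (1.1, 1.0) after, so it travelled √(0.0² + 0.9²) ≈ 0.9 units.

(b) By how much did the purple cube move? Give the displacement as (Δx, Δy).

(-1.9, 1.4)

The purple cube started near (3.5, 2.0) and ended near (1.6, 3.4).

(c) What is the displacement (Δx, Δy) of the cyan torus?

(-1.5, 1.8)

From the two frames, the cyan torus sits at roughly (5.6, 1.7) before and (4.1, 3.5) after.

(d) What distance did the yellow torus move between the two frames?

4.2

The yellow torus moved from about (5.3, 5.5) to (8.2, 2.5), a distance of √(2.9² + 3.0²) ≈ 4.2.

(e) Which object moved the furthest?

the yellow torus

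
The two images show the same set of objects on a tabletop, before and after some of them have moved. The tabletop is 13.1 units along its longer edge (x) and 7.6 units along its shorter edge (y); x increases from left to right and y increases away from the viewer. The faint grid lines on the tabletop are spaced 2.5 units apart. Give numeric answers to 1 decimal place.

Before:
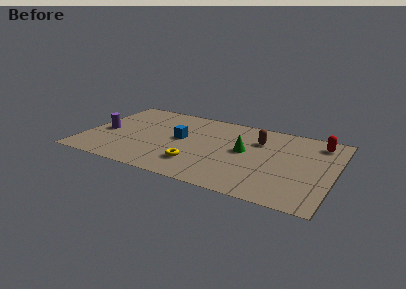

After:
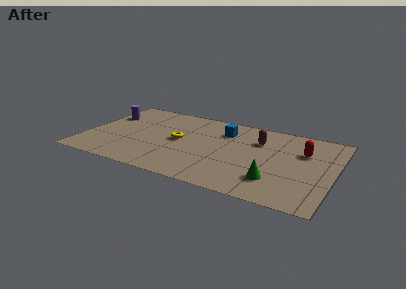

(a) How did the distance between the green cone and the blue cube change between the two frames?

+1.5

Before: roughly 3.4 units apart; after: 4.9. That's 1.5 units further apart.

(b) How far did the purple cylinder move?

1.8

The purple cylinder moved from about (1.0, 3.4) to (0.8, 5.2), a distance of √(0.2² + 1.8²) ≈ 1.8.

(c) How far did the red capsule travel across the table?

1.4

The red capsule was near (12.1, 6.3) before and (11.4, 5.1) after, so it travelled √(0.7² + 1.2²) ≈ 1.4 units.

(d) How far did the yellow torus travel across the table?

2.3

The yellow torus moved from about (6.1, 1.9) to (4.9, 3.9), a distance of √(1.2² + 2.0²) ≈ 2.3.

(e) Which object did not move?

the brown capsule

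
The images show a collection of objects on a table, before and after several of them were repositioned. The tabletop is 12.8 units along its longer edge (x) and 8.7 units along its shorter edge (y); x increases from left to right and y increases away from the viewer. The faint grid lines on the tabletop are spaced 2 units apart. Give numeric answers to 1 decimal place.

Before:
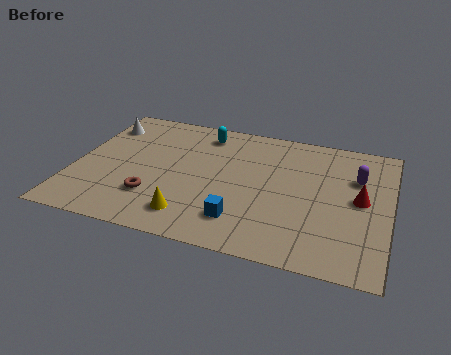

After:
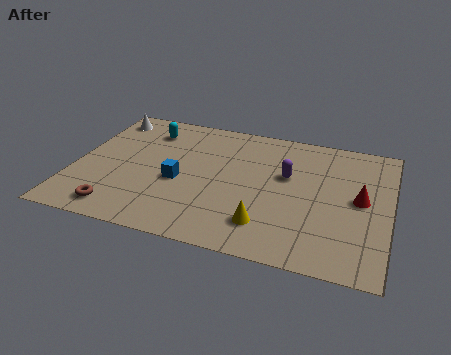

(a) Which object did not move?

the red cone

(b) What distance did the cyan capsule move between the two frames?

2.3

The cyan capsule moved from about (5.0, 7.3) to (2.7, 6.9), a distance of √(2.3² + 0.4²) ≈ 2.3.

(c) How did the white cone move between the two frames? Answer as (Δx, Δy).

(0.1, 0.6)

The white cone started near (0.8, 6.8) and ended near (0.9, 7.4).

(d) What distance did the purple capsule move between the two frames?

2.9

The purple capsule was near (11.4, 5.9) before and (8.6, 5.3) after, so it travelled √(2.8² + 0.6²) ≈ 2.9 units.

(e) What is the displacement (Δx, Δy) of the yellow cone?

(3.0, 0.3)

From the two frames, the yellow cone sits at roughly (5.0, 1.6) before and (8.0, 1.9) after.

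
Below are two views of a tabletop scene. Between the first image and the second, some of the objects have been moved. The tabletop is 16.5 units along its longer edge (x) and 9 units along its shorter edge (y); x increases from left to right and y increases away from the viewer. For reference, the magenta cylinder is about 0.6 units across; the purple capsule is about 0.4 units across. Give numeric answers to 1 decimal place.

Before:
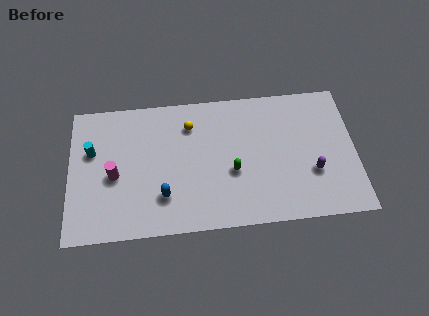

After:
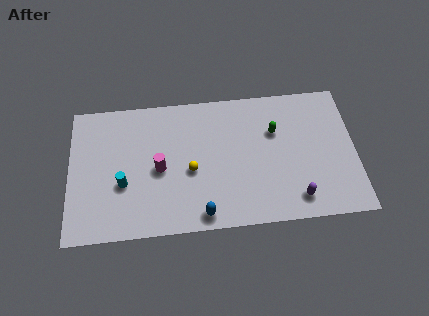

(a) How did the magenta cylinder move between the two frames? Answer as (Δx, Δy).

(2.6, 0.2)

From the two frames, the magenta cylinder sits at roughly (2.6, 4.0) before and (5.2, 4.2) after.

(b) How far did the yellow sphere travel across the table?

3.0

From (7.0, 6.9) to (7.0, 3.9), the yellow sphere covered √(0.0² + 3.0²) ≈ 3.0 units.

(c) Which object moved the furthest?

the green capsule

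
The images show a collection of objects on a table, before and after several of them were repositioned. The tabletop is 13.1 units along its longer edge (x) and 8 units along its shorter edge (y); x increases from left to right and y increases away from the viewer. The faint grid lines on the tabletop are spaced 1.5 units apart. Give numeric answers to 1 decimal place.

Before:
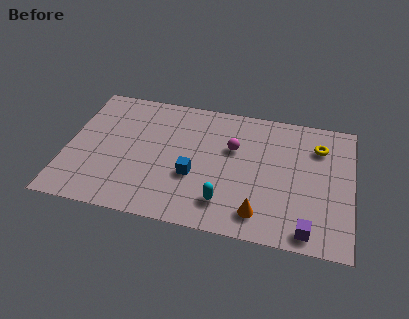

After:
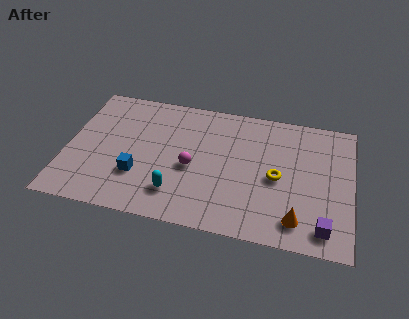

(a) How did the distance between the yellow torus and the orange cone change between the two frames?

-2.7

They were about 5.2 units apart before and 2.5 after — 2.7 units closer together.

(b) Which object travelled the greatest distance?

the yellow torus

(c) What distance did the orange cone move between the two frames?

1.7

The orange cone moved from about (9.0, 1.4) to (10.7, 1.4), a distance of √(1.7² + 0.0²) ≈ 1.7.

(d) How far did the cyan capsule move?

2.2

The cyan capsule moved from about (7.4, 1.7) to (5.2, 1.8), a distance of √(2.2² + 0.1²) ≈ 2.2.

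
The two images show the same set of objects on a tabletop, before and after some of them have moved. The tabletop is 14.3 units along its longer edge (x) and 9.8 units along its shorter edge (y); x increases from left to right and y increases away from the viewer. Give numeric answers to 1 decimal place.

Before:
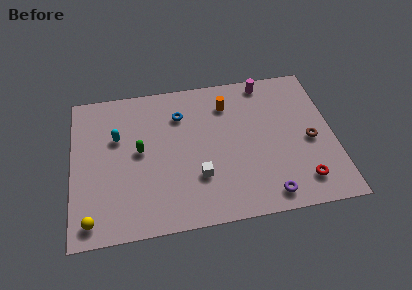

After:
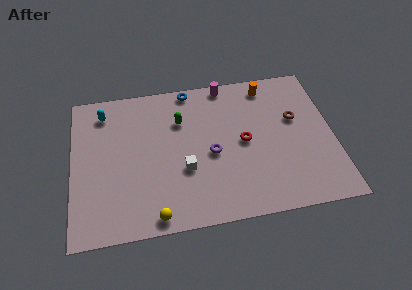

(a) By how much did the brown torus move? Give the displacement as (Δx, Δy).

(-0.7, 1.6)

From the two frames, the brown torus sits at roughly (13.0, 4.4) before and (12.3, 6.0) after.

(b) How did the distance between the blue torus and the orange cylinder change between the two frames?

+1.7

Before: roughly 2.6 units apart; after: 4.3. That's 1.7 units further apart.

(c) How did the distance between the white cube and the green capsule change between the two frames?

-0.5

Before: roughly 3.8 units apart; after: 3.3. That's 0.5 units closer together.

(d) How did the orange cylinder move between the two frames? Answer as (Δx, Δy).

(2.3, 0.9)

The orange cylinder was at about (8.6, 7.6) and moved to about (10.9, 8.5).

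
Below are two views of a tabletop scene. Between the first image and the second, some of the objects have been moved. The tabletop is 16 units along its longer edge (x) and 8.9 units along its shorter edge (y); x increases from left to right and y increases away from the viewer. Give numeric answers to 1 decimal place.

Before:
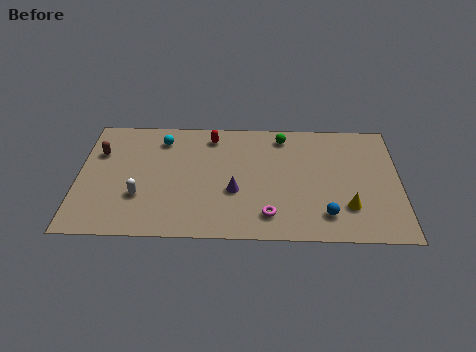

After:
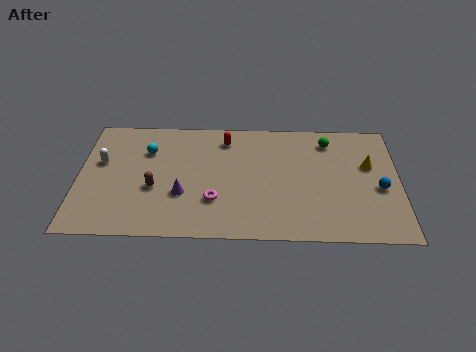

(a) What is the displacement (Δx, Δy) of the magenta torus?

(-2.7, 1.0)

The magenta torus started near (9.5, 1.7) and ended near (6.8, 2.7).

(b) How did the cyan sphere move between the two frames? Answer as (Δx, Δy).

(-0.7, -0.9)

From the two frames, the cyan sphere sits at roughly (4.1, 7.2) before and (3.4, 6.3) after.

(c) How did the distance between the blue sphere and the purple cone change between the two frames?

+5.0

Before: roughly 4.8 units apart; after: 9.8. That's 5.0 units further apart.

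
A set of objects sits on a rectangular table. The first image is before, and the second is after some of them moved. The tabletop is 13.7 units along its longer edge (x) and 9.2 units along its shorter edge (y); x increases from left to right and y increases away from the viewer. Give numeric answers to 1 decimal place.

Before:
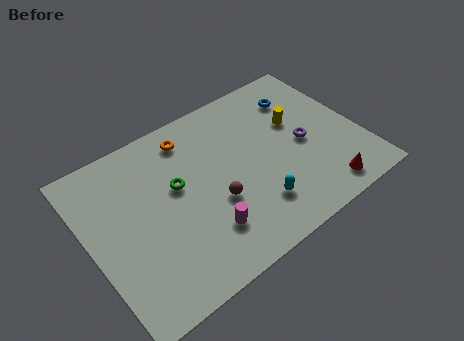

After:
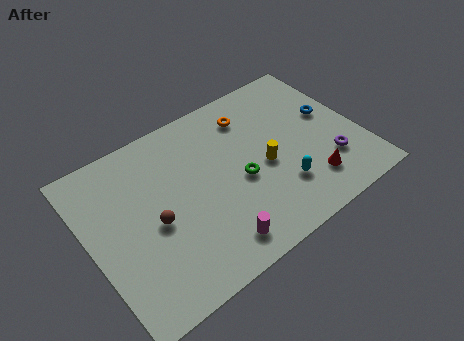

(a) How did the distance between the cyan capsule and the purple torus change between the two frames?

-1.1

Before: roughly 3.7 units apart; after: 2.6. That's 1.1 units closer together.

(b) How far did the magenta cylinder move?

0.9

The magenta cylinder moved from about (5.3, 2.3) to (5.6, 1.4), a distance of √(0.3² + 0.9²) ≈ 0.9.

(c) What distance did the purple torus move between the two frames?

2.0

The purple torus was near (10.9, 4.3) before and (11.9, 2.6) after, so it travelled √(1.0² + 1.7²) ≈ 2.0 units.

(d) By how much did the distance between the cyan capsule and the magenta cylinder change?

+1.3

They were about 2.6 units apart before and 3.9 after — 1.3 units further apart.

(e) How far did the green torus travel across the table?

3.3

The green torus was near (4.5, 5.4) before and (7.5, 4.0) after, so it travelled √(3.0² + 1.4²) ≈ 3.3 units.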